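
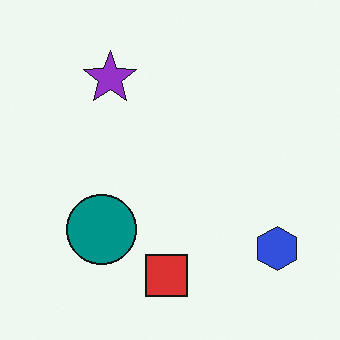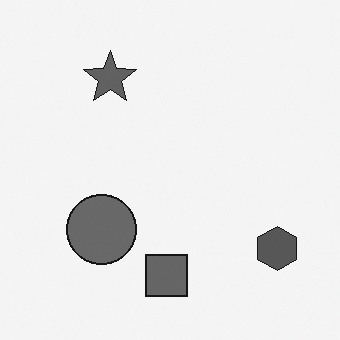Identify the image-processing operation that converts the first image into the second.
It was converted to grayscale.

All color is removed — every shape is now a shade of grey.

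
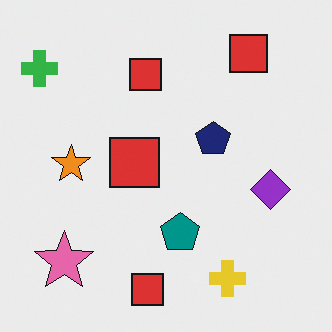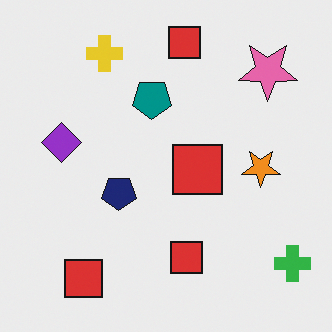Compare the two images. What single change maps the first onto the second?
Rotated 180°.

The green cross sits in the top-left of the first image and the bottom-right of the second — consistent with a whole-image 180° rotation.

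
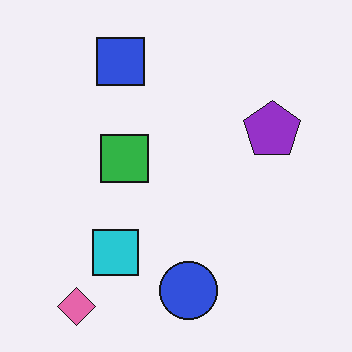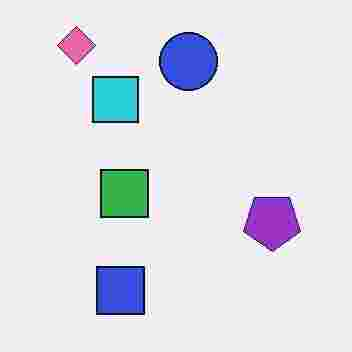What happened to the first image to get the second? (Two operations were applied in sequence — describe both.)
This is the original image flipped vertically (top ↔ bottom), then heavily JPEG-compressed with obvious blocking artifacts.

The pink diamond is in the bottom-left of the first image and the top-left of the second — shapes on opposite sides of the horizontal midline have swapped in a mirror flip. Blocky 8×8 compression artifacts appear around shape edges and the flat background shows ringing — characteristic JPEG degradation.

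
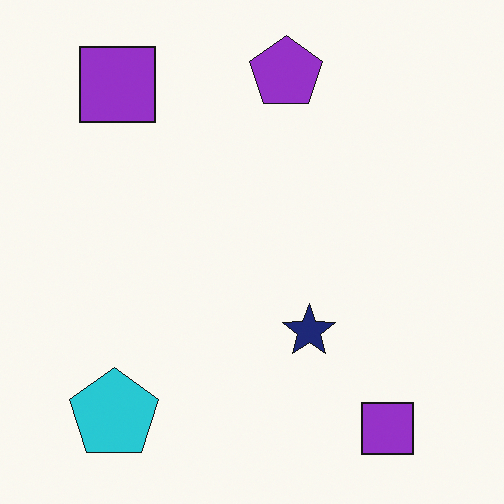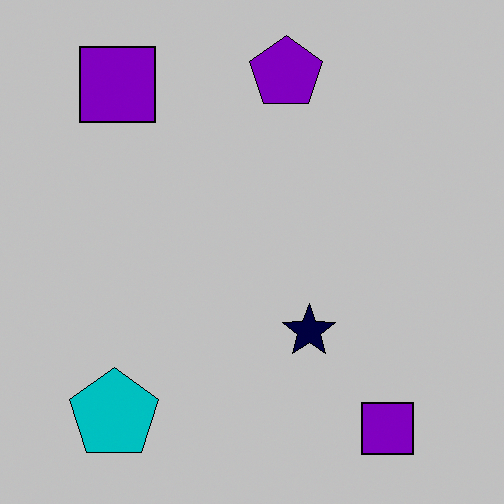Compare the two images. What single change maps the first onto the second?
This is the original image aggressively posterized.

Each flat color has snapped to a coarser quantized level — most visibly, the near-white background has dropped to a flat grey.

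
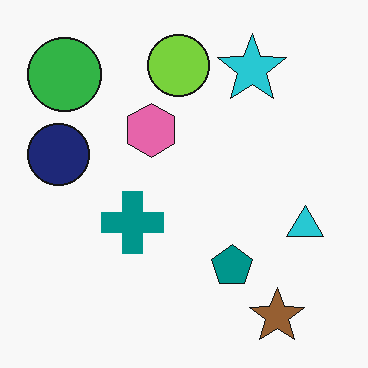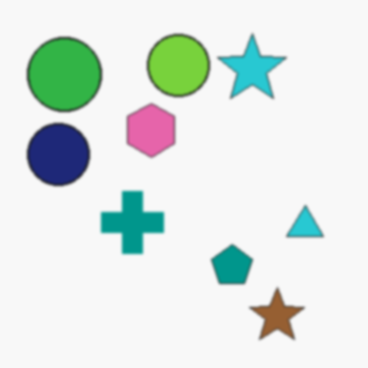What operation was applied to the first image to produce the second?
It was lightly blurred.

Shape edges and outlines are uniformly softened across the whole image.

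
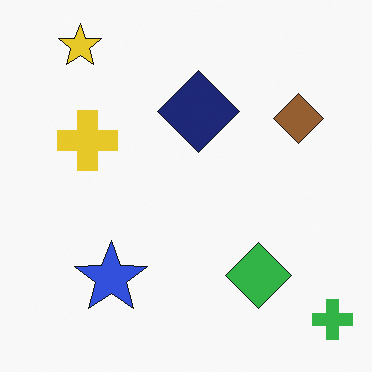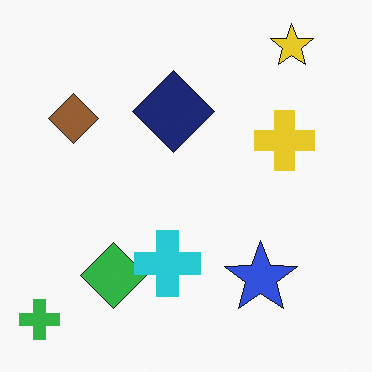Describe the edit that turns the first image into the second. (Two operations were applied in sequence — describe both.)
The transformation is: flipped horizontally (left ↔ right), then overlaid with an additional cyan cross.

The green cross is in the bottom-right of the first image and the bottom-left of the second — shapes on opposite sides of the vertical midline have swapped in a mirror flip. A cyan cross appears in the second image that is absent from the first.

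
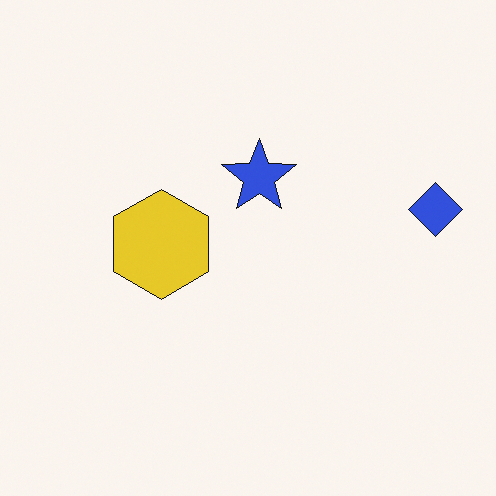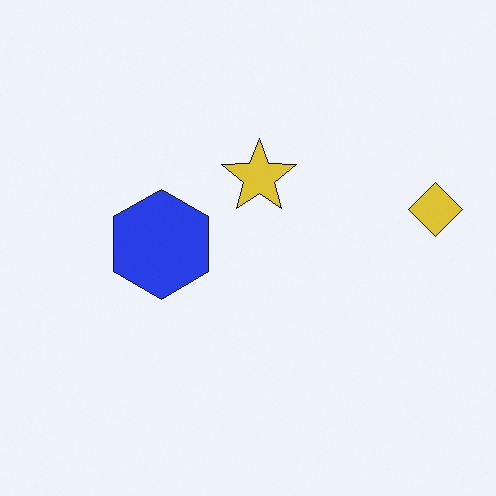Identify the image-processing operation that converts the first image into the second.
The image was hue-shifted by a large amount.

Every shape's color has rotated by the same amount around the hue wheel — a uniform hue shift.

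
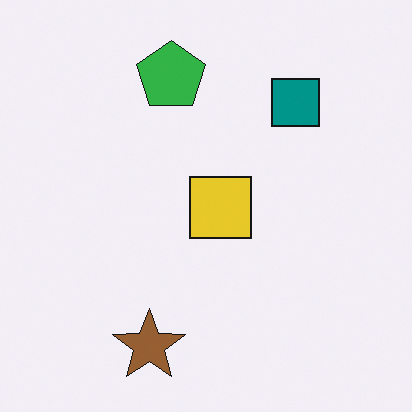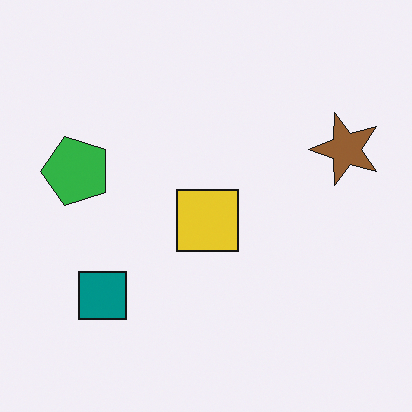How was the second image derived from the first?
It was transposed (reflected across the top-left ↔ bottom-right diagonal).

Shapes have swapped their row and column positions — what was in the top-right is now in the bottom-left — a diagonal reflection.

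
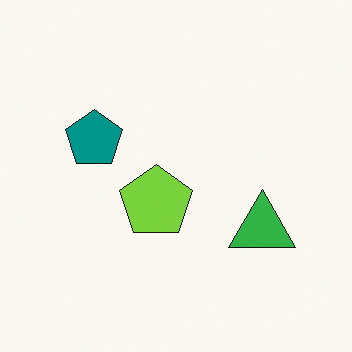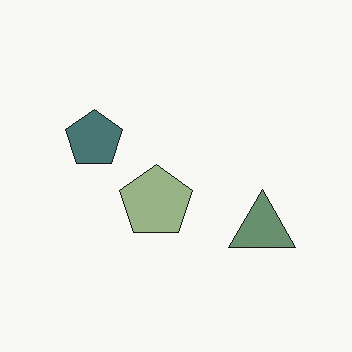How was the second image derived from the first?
It was heavily desaturated.

All colors are more muted and greyish — a global saturation change.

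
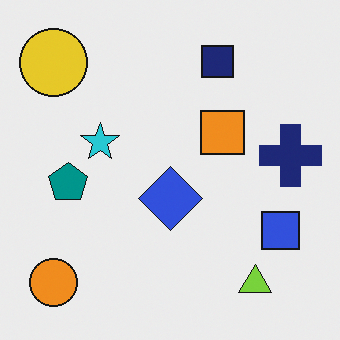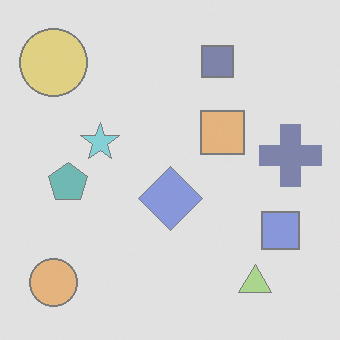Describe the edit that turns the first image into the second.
The second image is the first washed out (contrast reduced).

Tones are pushed toward mid-grey across the whole image — a global contrast change.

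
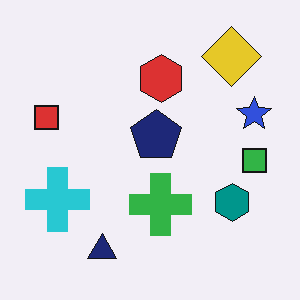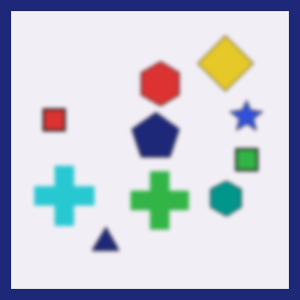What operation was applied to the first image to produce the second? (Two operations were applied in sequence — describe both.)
The second image is the first given a subtle gaussian blur, then framed with a navy border.

Shape edges and outlines are uniformly softened across the whole image. A solid navy frame runs around the edge of the second image, with the content slightly shrunk inside it.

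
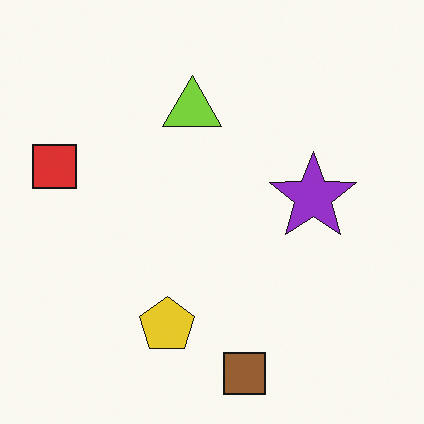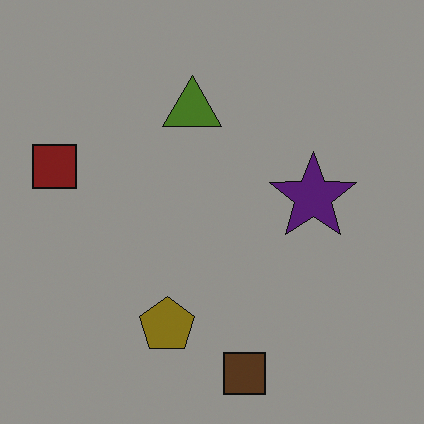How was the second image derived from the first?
The transformation is: darkened a lot.

Every pixel — background and shapes alike — is uniformly darkened.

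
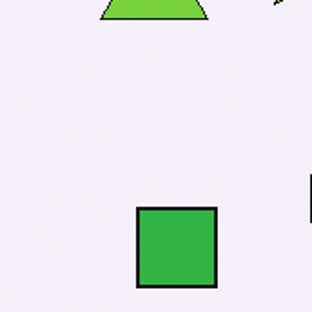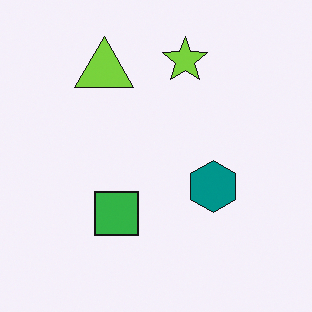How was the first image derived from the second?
It was cropped to a noticeably smaller region and rescaled.

The visible shapes are larger and the field of view is narrower; shapes near the original edges may be partly or wholly outside the frame — a crop-and-rescale.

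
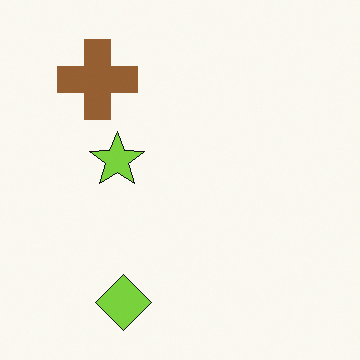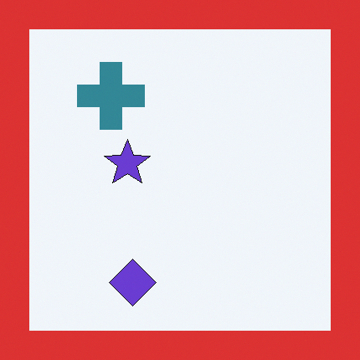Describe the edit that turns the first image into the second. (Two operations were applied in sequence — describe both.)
The second image is the first hue-shifted through roughly half the color wheel, then framed with a red border.

Every shape's color has rotated by the same amount around the hue wheel — a uniform hue shift. A solid red frame runs around the edge of the second image, with the content slightly shrunk inside it.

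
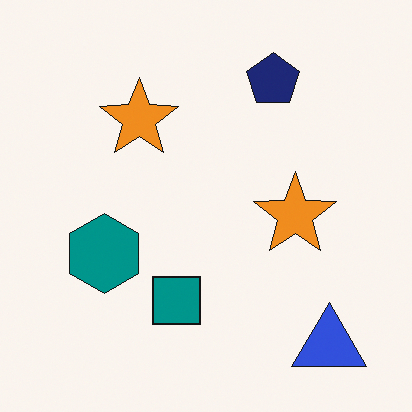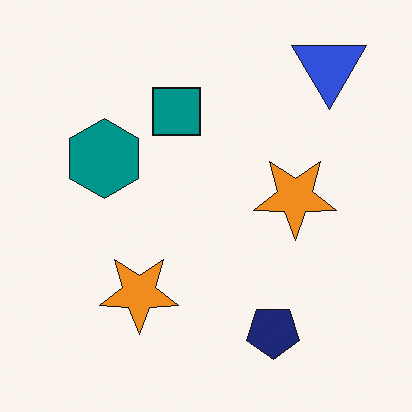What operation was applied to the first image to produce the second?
It was flipped vertically (top ↔ bottom).

The blue triangle is in the bottom-right of the first image and the top-right of the second — shapes on opposite sides of the horizontal midline have swapped in a mirror flip.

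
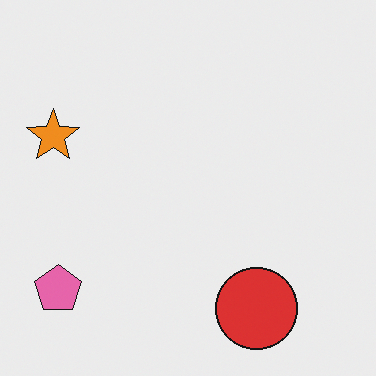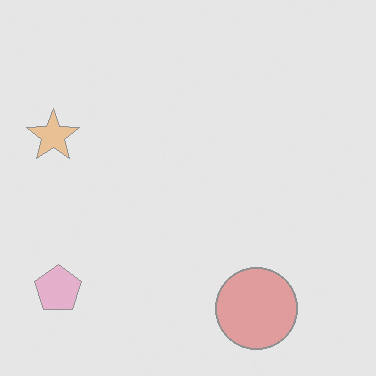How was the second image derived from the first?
The second image is the first given much lower contrast.

Tones are pushed toward mid-grey across the whole image — a global contrast change.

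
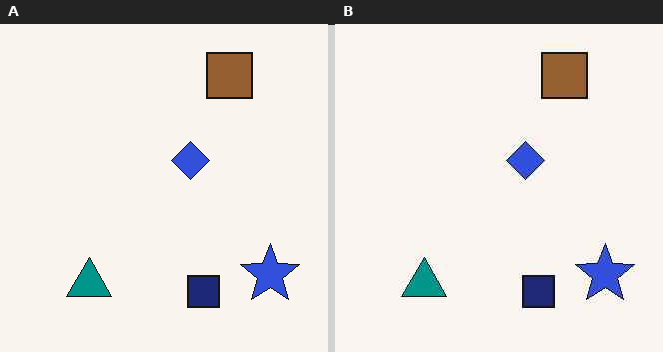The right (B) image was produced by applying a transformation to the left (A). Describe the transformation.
It was JPEG-compressed with visible artifacts.

Blocky 8×8 compression artifacts appear around shape edges and the flat background shows ringing — characteristic JPEG degradation.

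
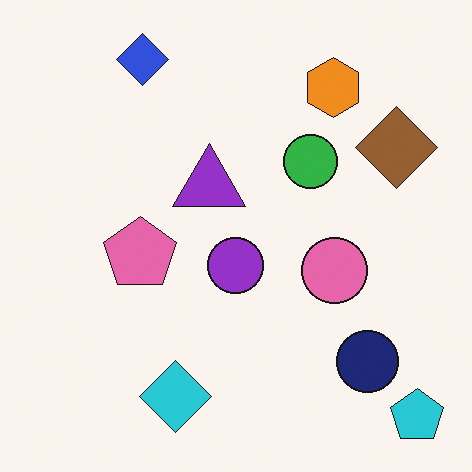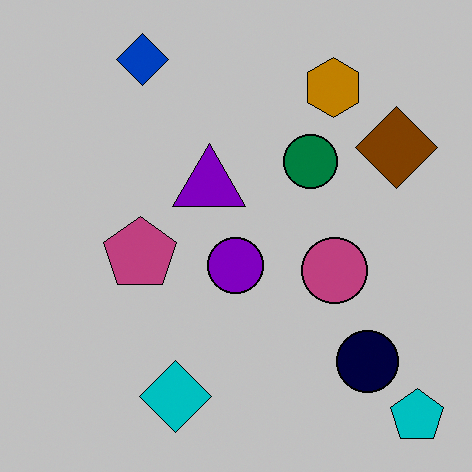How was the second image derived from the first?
The image was aggressively posterized.

Each flat color has snapped to a coarser quantized level — most visibly, the near-white background has dropped to a flat grey.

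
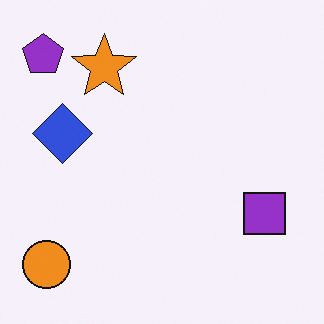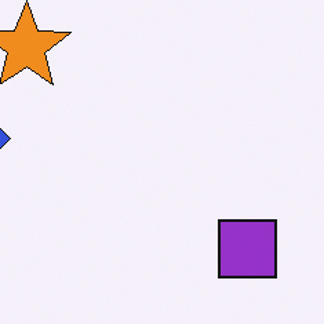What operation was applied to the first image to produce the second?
The second image is the first cropped to a modestly smaller region and rescaled.

The visible shapes are larger and the field of view is narrower; shapes near the original edges may be partly or wholly outside the frame — a crop-and-rescale.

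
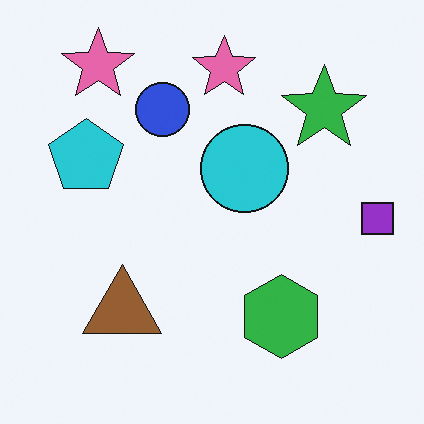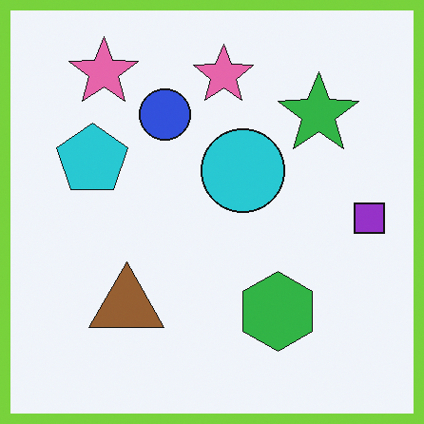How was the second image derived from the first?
It was framed with a lime border.

A solid lime frame runs around the edge of the second image, with the content slightly shrunk inside it.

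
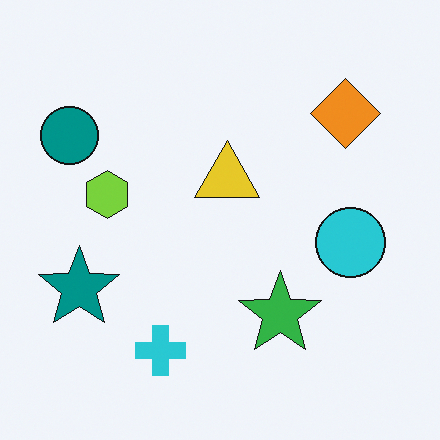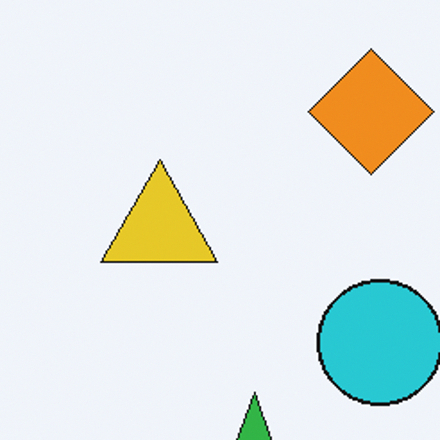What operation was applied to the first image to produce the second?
Cropped tightly and scaled back up.

The visible shapes are larger and the field of view is narrower; shapes near the original edges may be partly or wholly outside the frame — a crop-and-rescale.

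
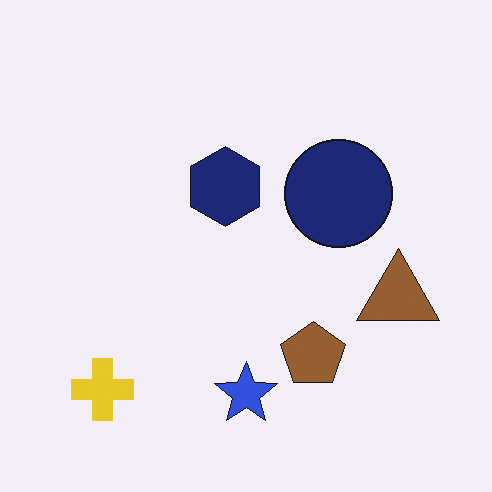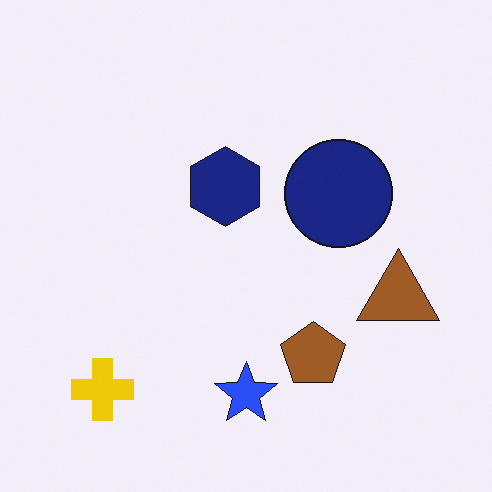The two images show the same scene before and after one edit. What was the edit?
Slightly oversaturated.

All colors are more vivid — a global saturation change.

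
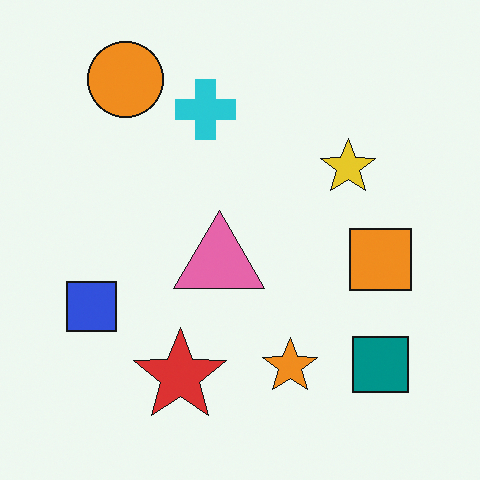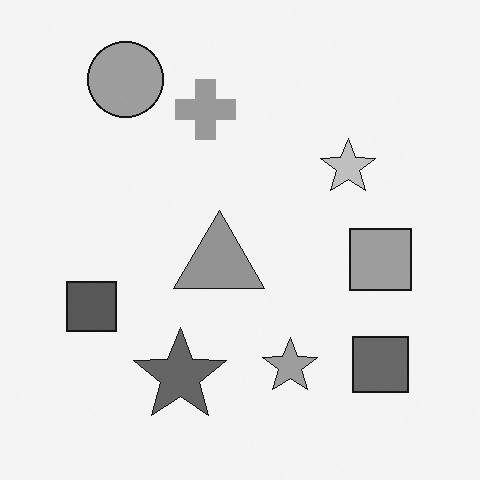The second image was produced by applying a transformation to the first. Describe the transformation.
The transformation is: converted to grayscale.

All color is removed — every shape is now a shade of grey.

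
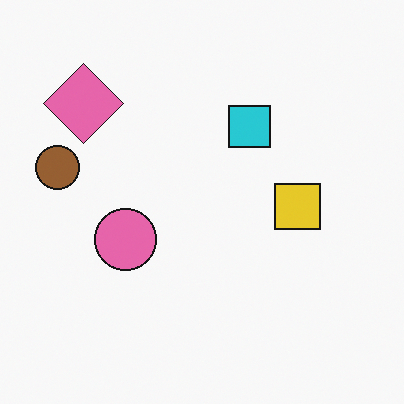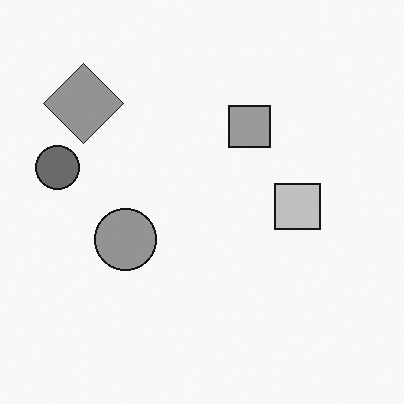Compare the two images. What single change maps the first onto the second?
The image was converted to grayscale.

All color is removed — every shape is now a shade of grey.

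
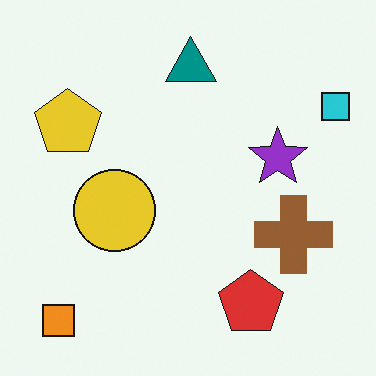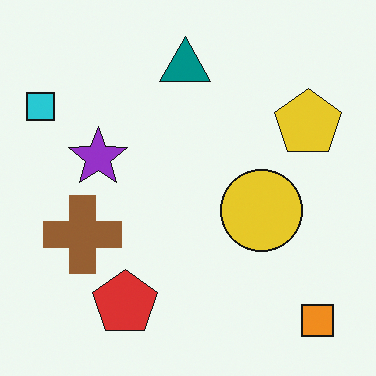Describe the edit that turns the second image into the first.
Flipped horizontally (left ↔ right).

The cyan square is in the top-left of the second image and the top-right of the first — shapes on opposite sides of the vertical midline have swapped in a mirror flip.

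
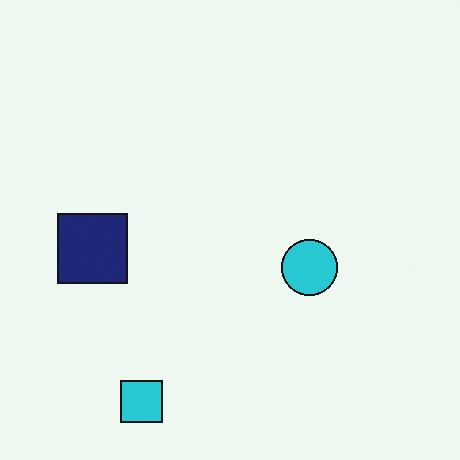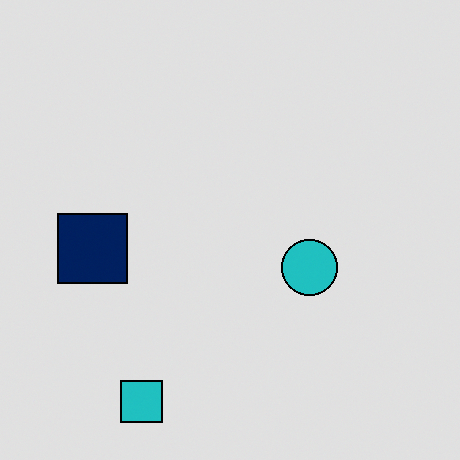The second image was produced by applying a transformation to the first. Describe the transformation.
Posterized to a reduced palette.

Each flat color has snapped to a coarser quantized level — most visibly, the near-white background has dropped to a flat grey.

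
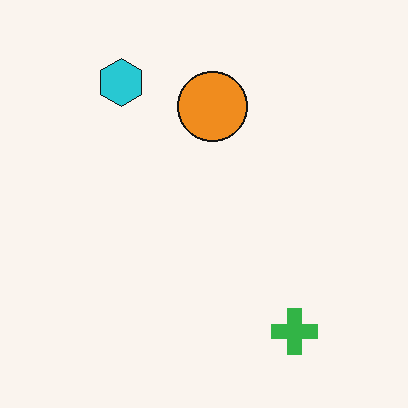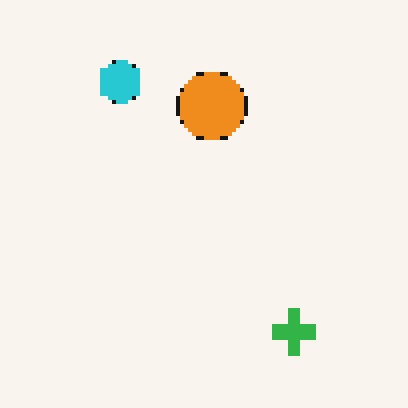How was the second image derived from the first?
It was lightly pixelated (a mild mosaic effect).

Shapes are reduced to large square blocks; fine edges and outlines are lost — a downscale-then-upscale (mosaic) effect.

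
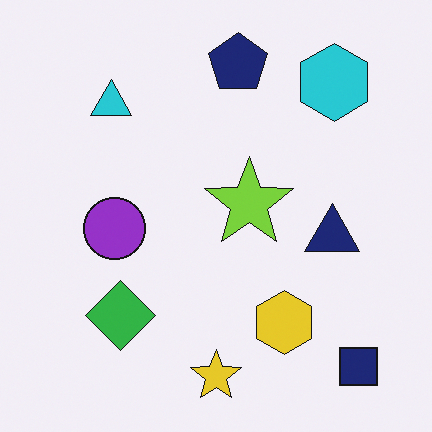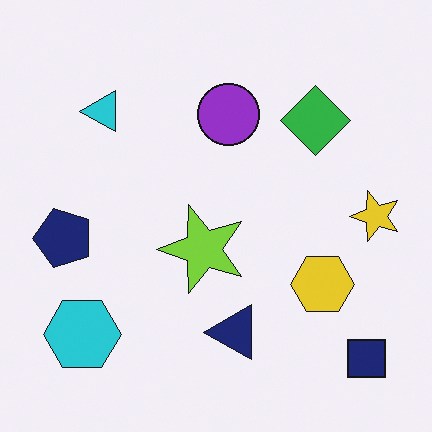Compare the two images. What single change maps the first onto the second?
It was transposed (reflected across the top-left ↔ bottom-right diagonal).

Shapes have swapped their row and column positions — what was in the top-right is now in the bottom-left — a diagonal reflection.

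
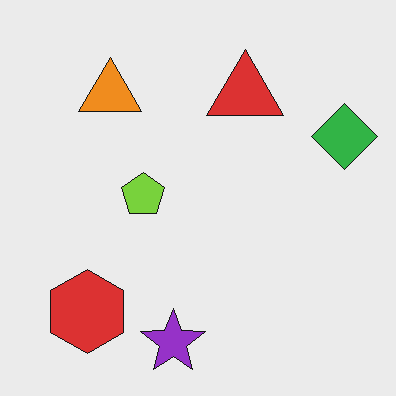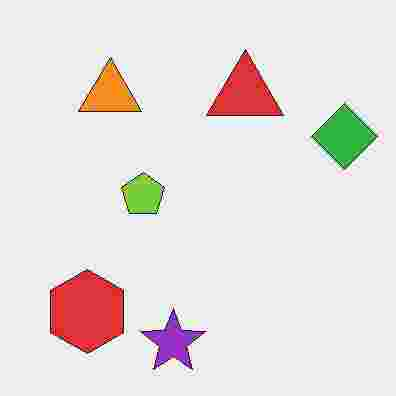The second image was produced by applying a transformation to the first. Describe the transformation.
The image was heavily JPEG-compressed with obvious blocking artifacts.

Blocky 8×8 compression artifacts appear around shape edges and the flat background shows ringing — characteristic JPEG degradation.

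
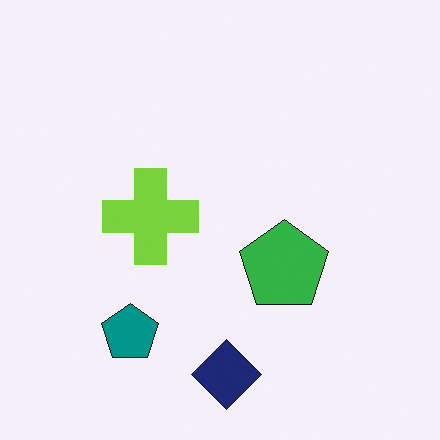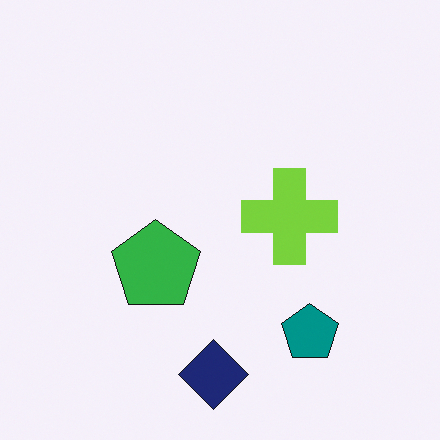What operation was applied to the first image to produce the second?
The second image is the first flipped horizontally (left ↔ right).

The teal pentagon is in the bottom-left of the first image and the bottom-right of the second — shapes on opposite sides of the vertical midline have swapped in a mirror flip.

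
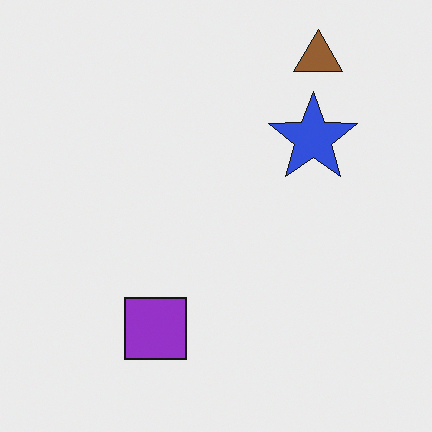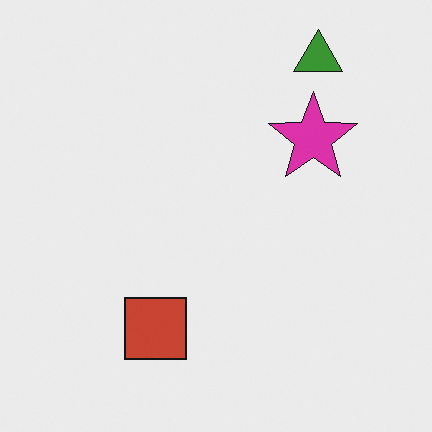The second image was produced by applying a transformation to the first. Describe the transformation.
It was hue-shifted noticeably.

Every shape's color has rotated by the same amount around the hue wheel — a uniform hue shift.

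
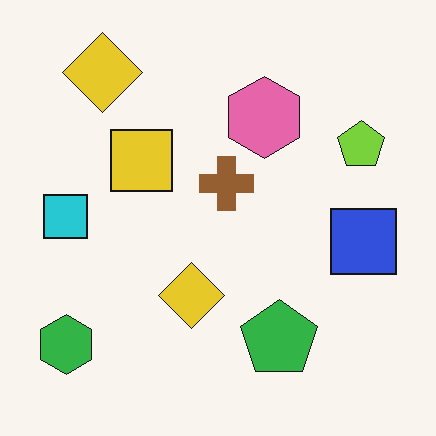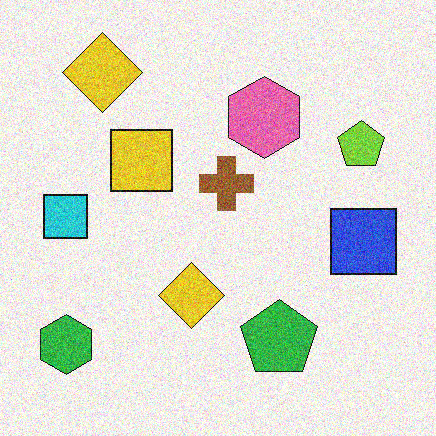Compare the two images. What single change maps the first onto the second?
Degraded with visible gaussian noise.

Random speckle covers the whole image, including the flat background.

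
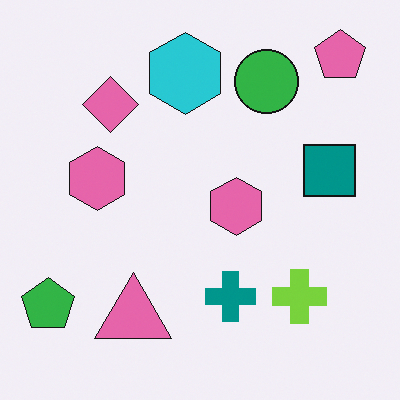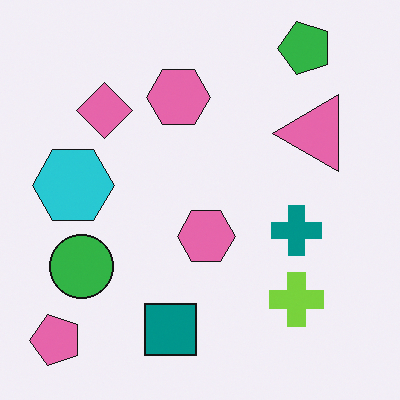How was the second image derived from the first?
It was transposed (reflected across the top-left ↔ bottom-right diagonal).

Shapes have swapped their row and column positions — what was in the top-right is now in the bottom-left — a diagonal reflection.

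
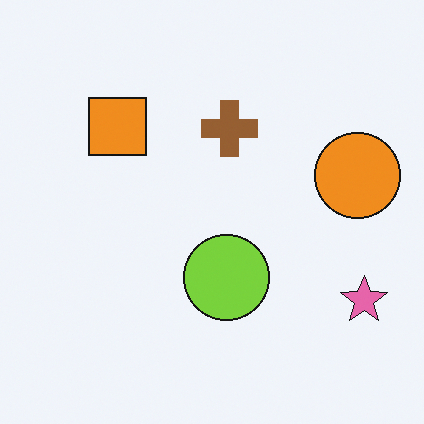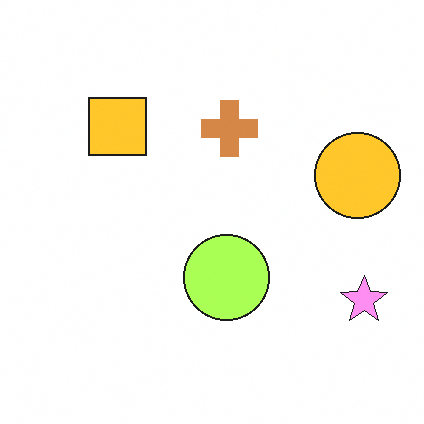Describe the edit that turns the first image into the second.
It was brightened a lot.

Every pixel — background and shapes alike — is uniformly brightened.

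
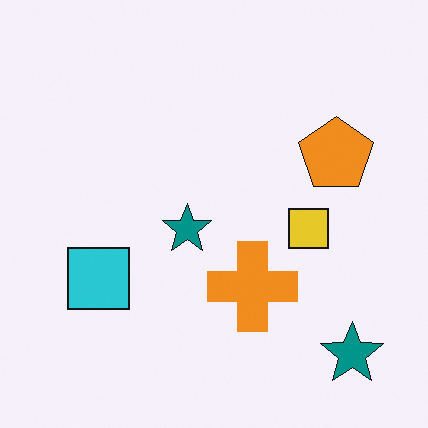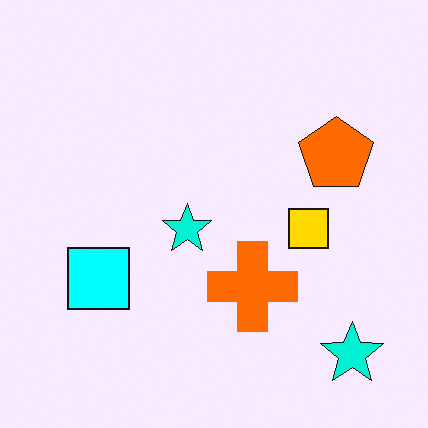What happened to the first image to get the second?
Made much more vivid (saturation change).

All colors are more vivid — a global saturation change.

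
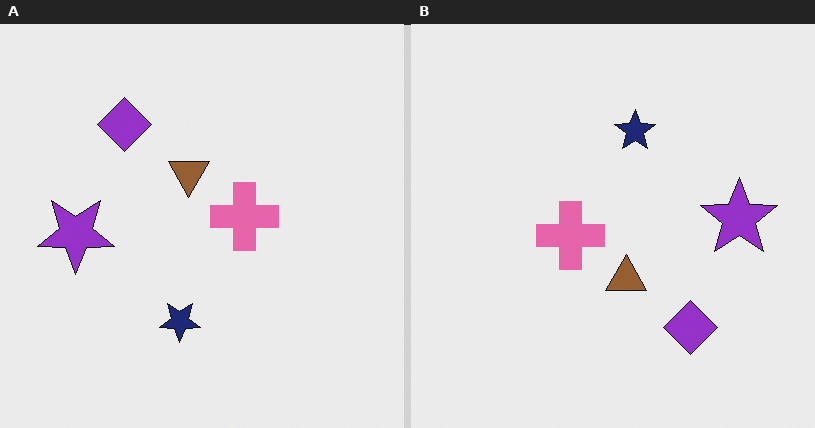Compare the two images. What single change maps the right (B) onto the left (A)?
Rotated 180°.

The purple diamond sits in the bottom-right of the right (B) image and the top-left of the left (A) — consistent with a whole-image 180° rotation.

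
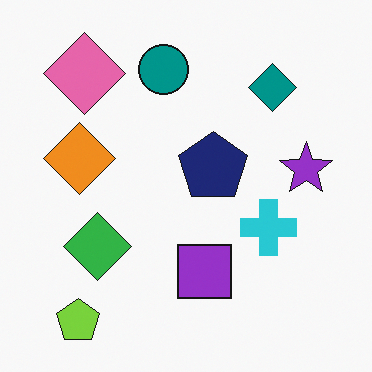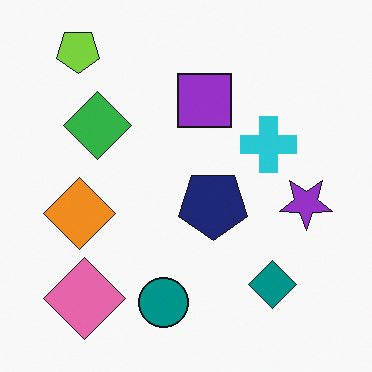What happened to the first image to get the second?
The image was flipped vertically (top ↔ bottom).

The lime pentagon is in the bottom-left of the first image and the top-left of the second — shapes on opposite sides of the horizontal midline have swapped in a mirror flip.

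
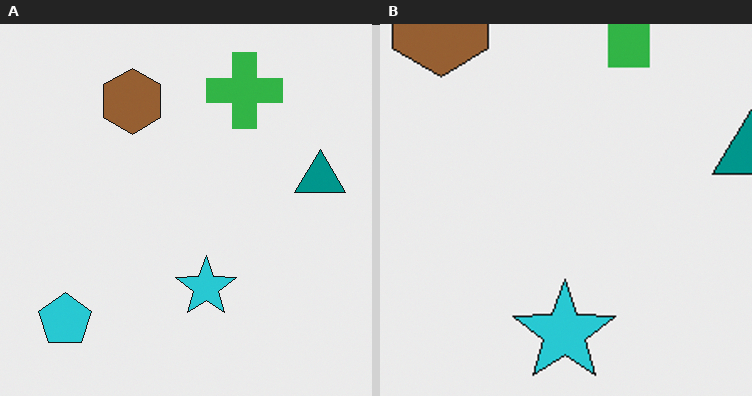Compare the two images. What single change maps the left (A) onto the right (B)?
The right (B) image is the left (A) cropped to a noticeably smaller region and rescaled.

The visible shapes are larger and the field of view is narrower; shapes near the original edges may be partly or wholly outside the frame — a crop-and-rescale.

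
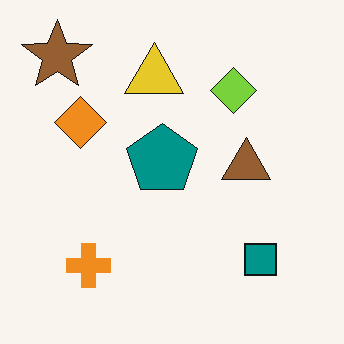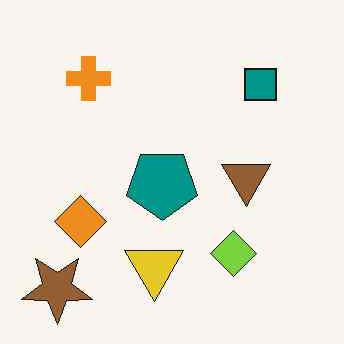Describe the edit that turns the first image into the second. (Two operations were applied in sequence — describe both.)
This is the original image given moderate JPEG compression, then flipped vertically (top ↔ bottom).

Blocky 8×8 compression artifacts appear around shape edges and the flat background shows ringing — characteristic JPEG degradation. The brown star is in the top-left of the first image and the bottom-left of the second — shapes on opposite sides of the horizontal midline have swapped in a mirror flip.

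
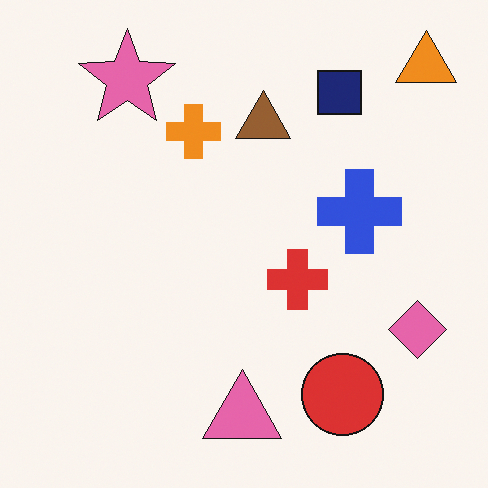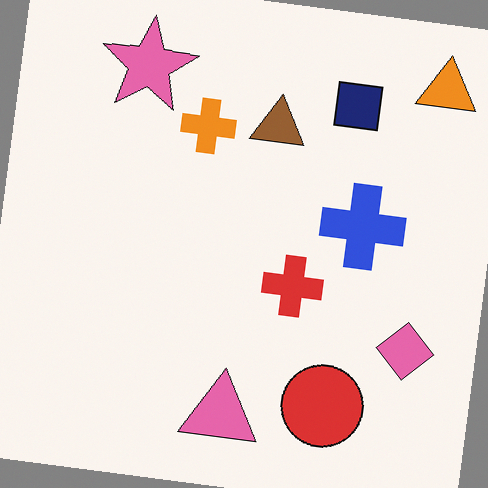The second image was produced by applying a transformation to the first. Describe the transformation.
The transformation is: rotated clockwise by a few degrees.

Every shape is tilted by the same angle and the image corners show triangular fill wedges — a whole-image rotation by a non-right angle.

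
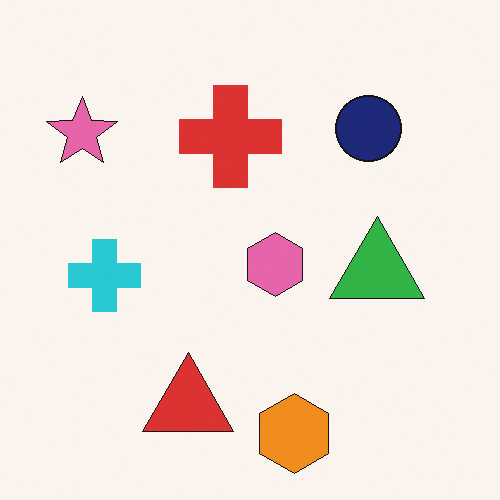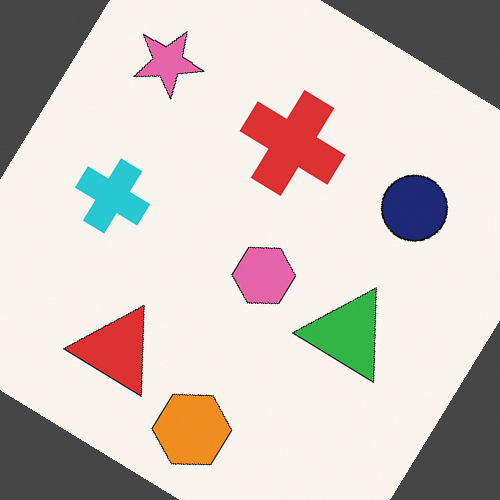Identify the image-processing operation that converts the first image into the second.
Rotated clockwise by a large amount — several tens of degrees.

Every shape is tilted by the same angle and the image corners show triangular fill wedges — a whole-image rotation by a non-right angle.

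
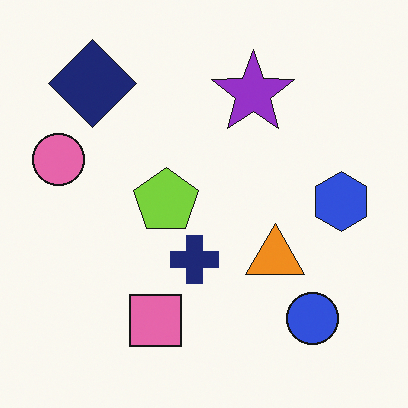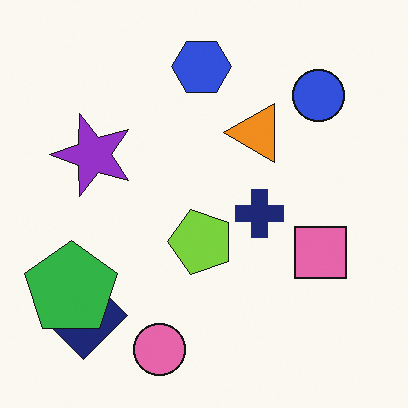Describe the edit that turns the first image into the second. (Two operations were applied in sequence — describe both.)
It was rotated 90° counter-clockwise, then overlaid with an additional green pentagon.

The navy diamond sits in the top-left of the first image and the bottom-left of the second — consistent with a whole-image 90° counter-clockwise rotation. A green pentagon appears in the second image that is absent from the first.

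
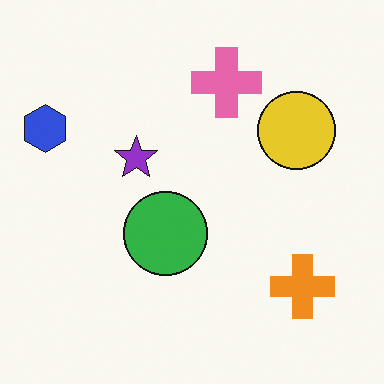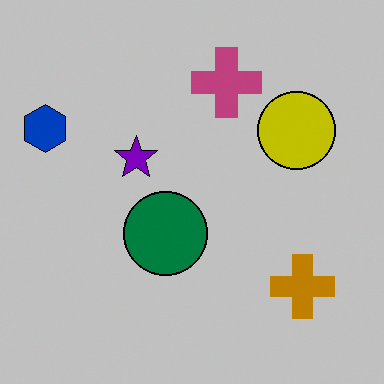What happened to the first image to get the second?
Heavily posterized to just a handful of flat colors.

Each flat color has snapped to a coarser quantized level — most visibly, the near-white background has dropped to a flat grey.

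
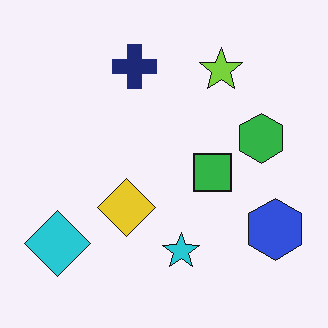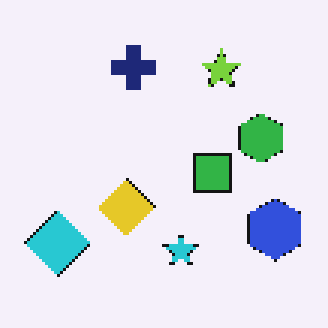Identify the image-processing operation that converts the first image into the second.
This is the original image mildly pixelated.

Shapes are reduced to large square blocks; fine edges and outlines are lost — a downscale-then-upscale (mosaic) effect.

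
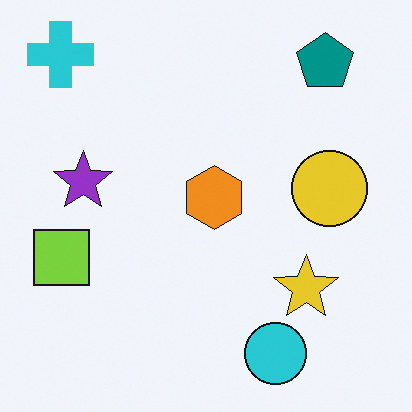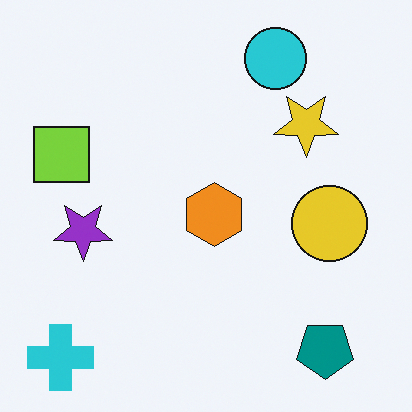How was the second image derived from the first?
Flipped vertically (top ↔ bottom).

The cyan cross is in the top-left of the first image and the bottom-left of the second — shapes on opposite sides of the horizontal midline have swapped in a mirror flip.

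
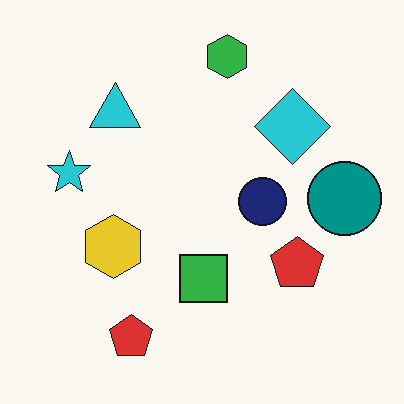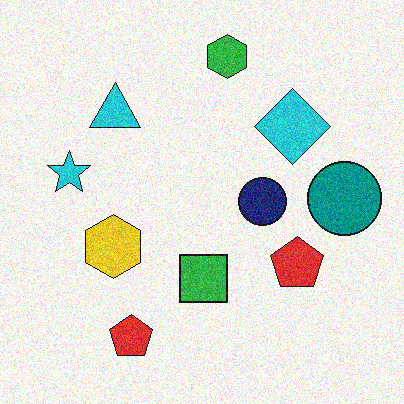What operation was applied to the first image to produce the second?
This is the original image degraded with moderate additive noise.

Random speckle covers the whole image, including the flat background.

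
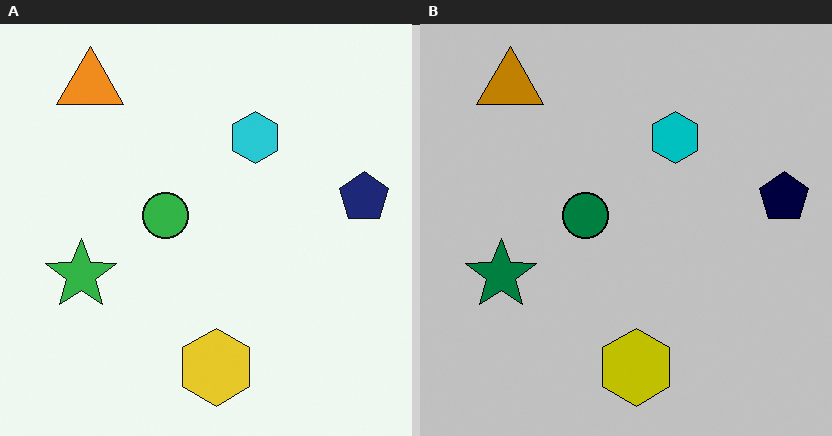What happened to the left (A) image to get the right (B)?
It was heavily posterized to just a handful of flat colors.

Each flat color has snapped to a coarser quantized level — most visibly, the near-white background has dropped to a flat grey.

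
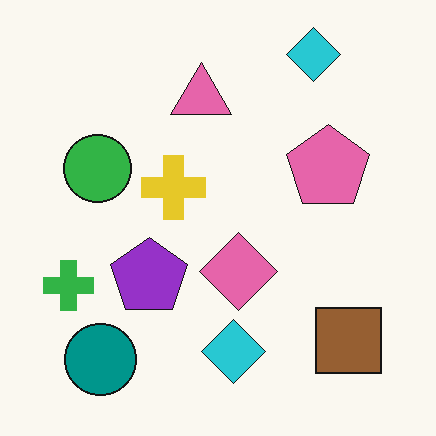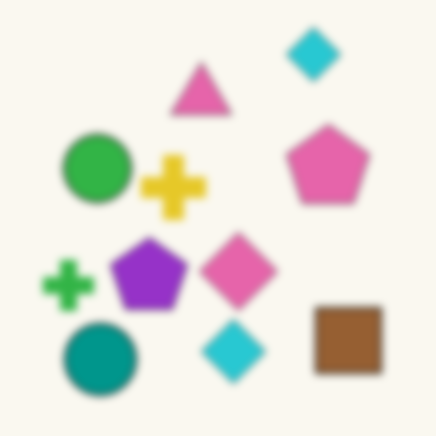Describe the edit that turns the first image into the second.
Moderately blurred.

Shape edges and outlines are uniformly softened across the whole image.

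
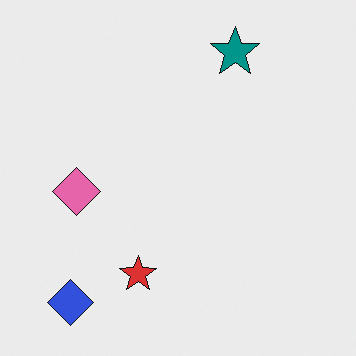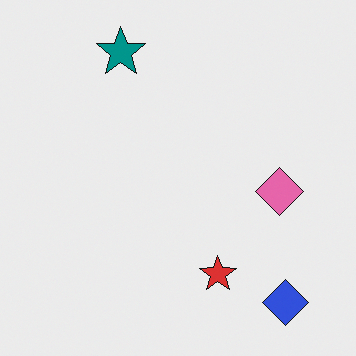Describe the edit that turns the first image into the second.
The second image is the first flipped horizontally (left ↔ right).

The blue diamond is in the bottom-left of the first image and the bottom-right of the second — shapes on opposite sides of the vertical midline have swapped in a mirror flip.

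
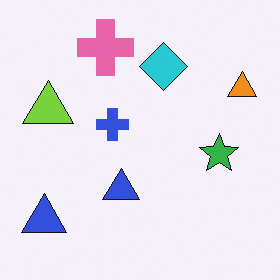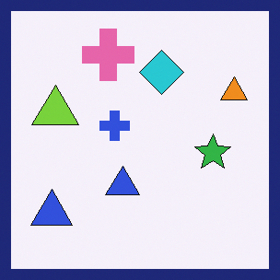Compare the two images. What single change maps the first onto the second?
Framed with a navy border.

A solid navy frame runs around the edge of the second image, with the content slightly shrunk inside it.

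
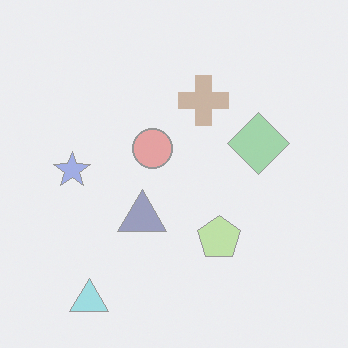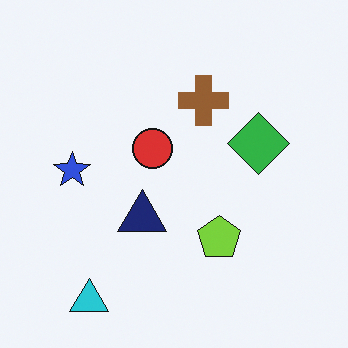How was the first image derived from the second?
The transformation is: washed out (contrast reduced).

Tones are pushed toward mid-grey across the whole image — a global contrast change.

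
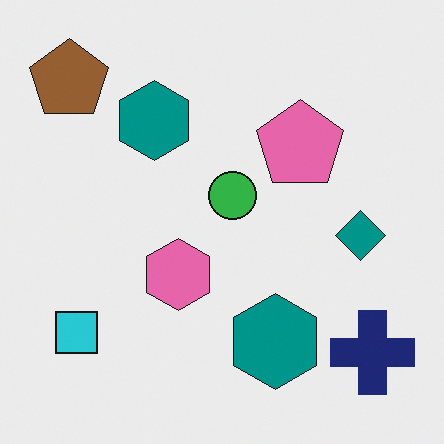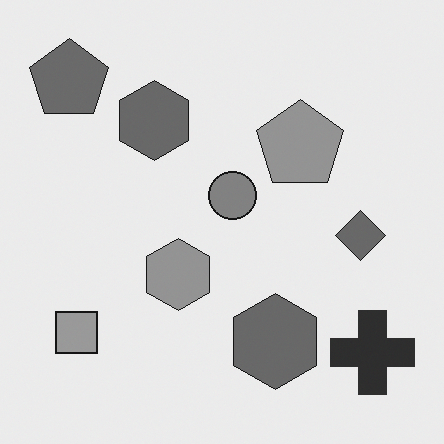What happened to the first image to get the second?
The second image is the first converted to grayscale.

All color is removed — every shape is now a shade of grey.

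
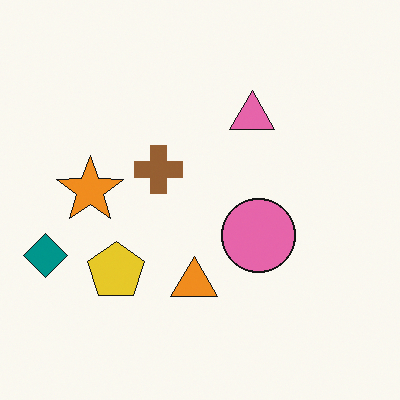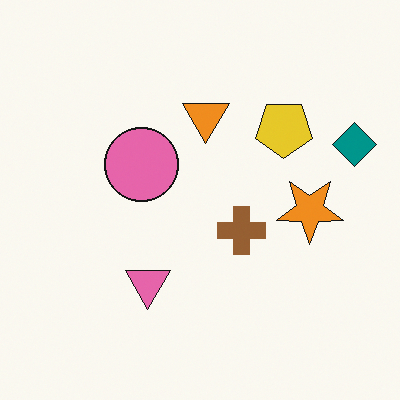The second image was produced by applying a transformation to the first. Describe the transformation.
The second image is the first rotated 180°.

The teal diamond sits in the left of the first image and the right of the second — consistent with a whole-image 180° rotation.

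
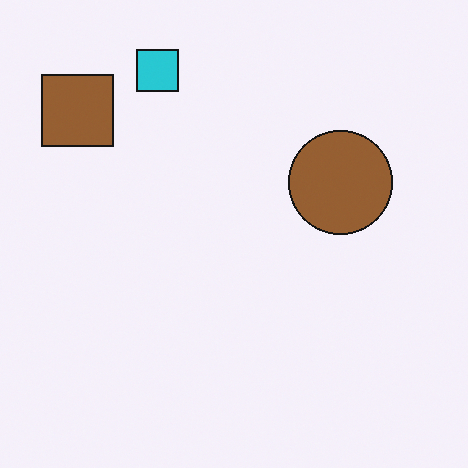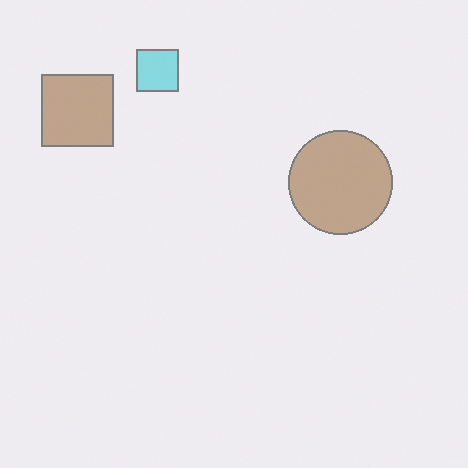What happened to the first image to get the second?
Washed out (contrast reduced).

Tones are pushed toward mid-grey across the whole image — a global contrast change.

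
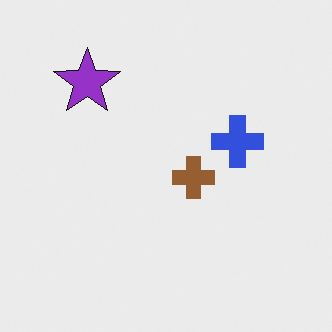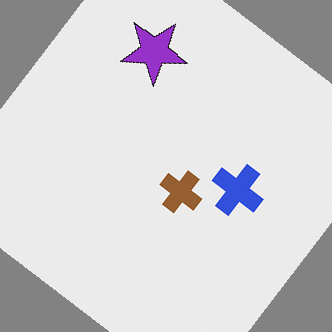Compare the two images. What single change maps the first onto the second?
It was rotated clockwise by a large amount — several tens of degrees.

Every shape is tilted by the same angle and the image corners show triangular fill wedges — a whole-image rotation by a non-right angle.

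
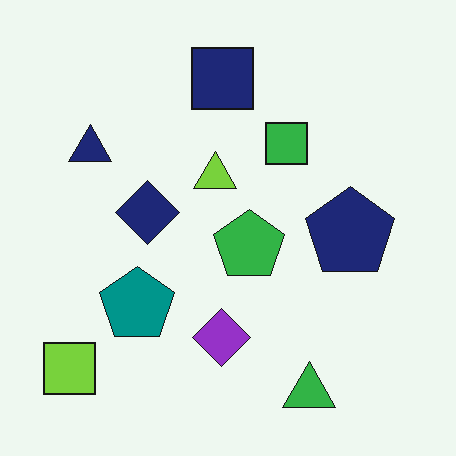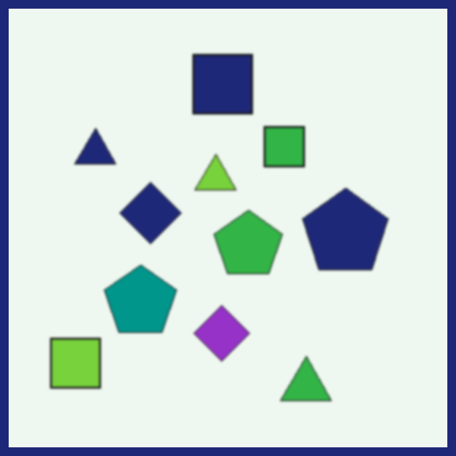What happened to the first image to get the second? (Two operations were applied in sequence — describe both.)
It was slightly softened, then framed with a navy border.

Shape edges and outlines are uniformly softened across the whole image. A solid navy frame runs around the edge of the second image, with the content slightly shrunk inside it.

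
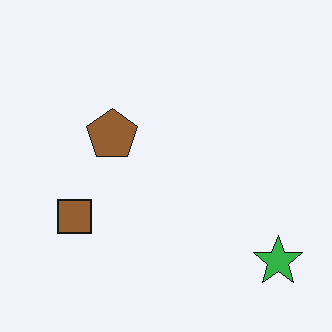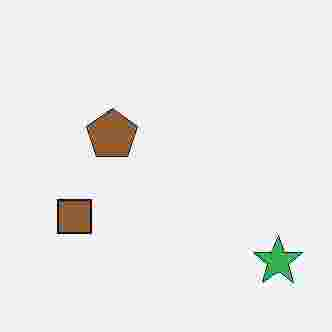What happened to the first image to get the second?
Heavily JPEG-compressed with obvious blocking artifacts.

Blocky 8×8 compression artifacts appear around shape edges and the flat background shows ringing — characteristic JPEG degradation.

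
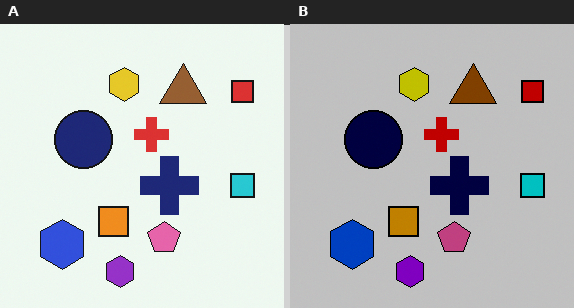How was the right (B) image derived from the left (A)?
This is the original image aggressively posterized.

Each flat color has snapped to a coarser quantized level — most visibly, the near-white background has dropped to a flat grey.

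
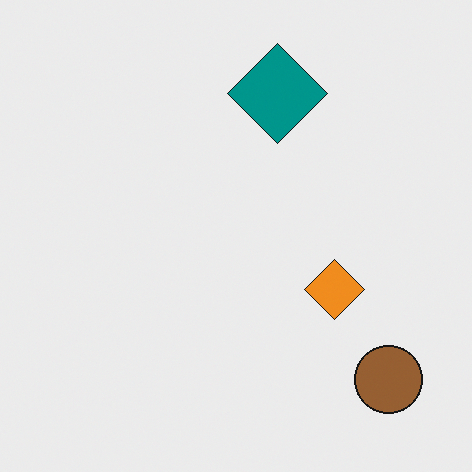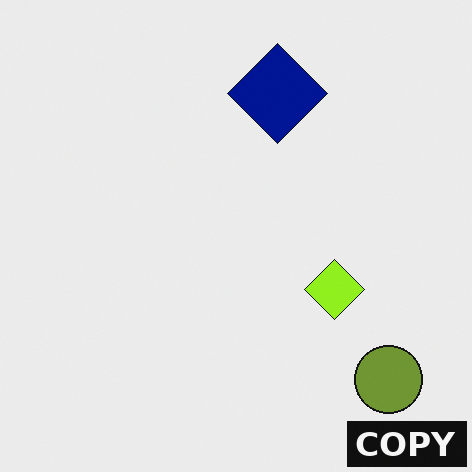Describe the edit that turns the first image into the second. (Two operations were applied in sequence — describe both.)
Hue-shifted slightly, then watermarked with the text "COPY" in the lower-right corner.

Every shape's color has rotated by the same amount around the hue wheel — a uniform hue shift. A dark label reading "COPY" appears in the lower-right corner.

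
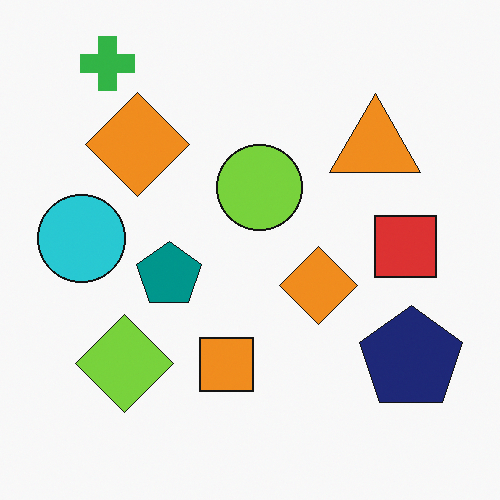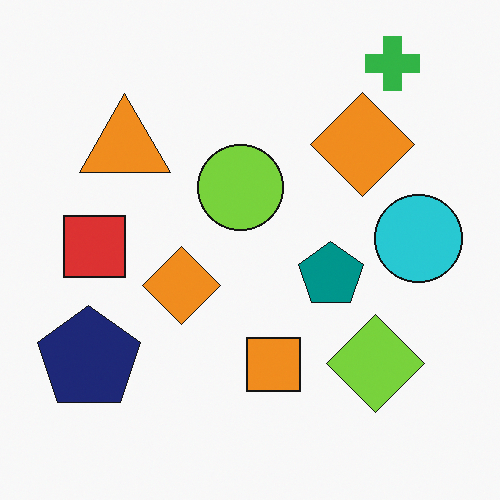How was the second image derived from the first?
The second image is the first flipped horizontally (left ↔ right).

The cyan circle is in the left of the first image and the right of the second — shapes on opposite sides of the vertical midline have swapped in a mirror flip.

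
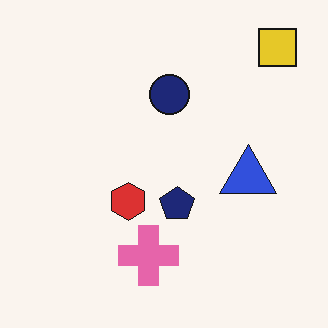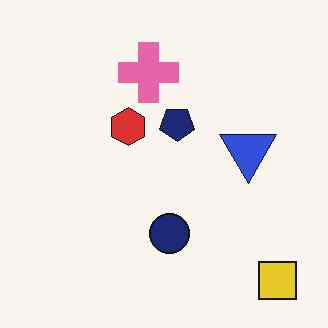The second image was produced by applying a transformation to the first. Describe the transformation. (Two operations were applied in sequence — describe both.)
It was flipped vertically (top ↔ bottom), then given moderate JPEG compression.

The yellow square is in the top-right of the first image and the bottom-right of the second — shapes on opposite sides of the horizontal midline have swapped in a mirror flip. Blocky 8×8 compression artifacts appear around shape edges and the flat background shows ringing — characteristic JPEG degradation.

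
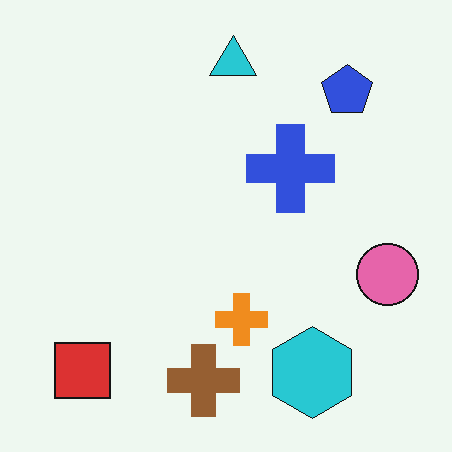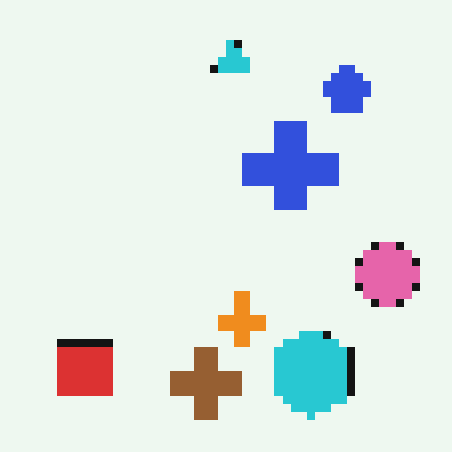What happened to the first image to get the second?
It was moderately pixelated.

Shapes are reduced to large square blocks; fine edges and outlines are lost — a downscale-then-upscale (mosaic) effect.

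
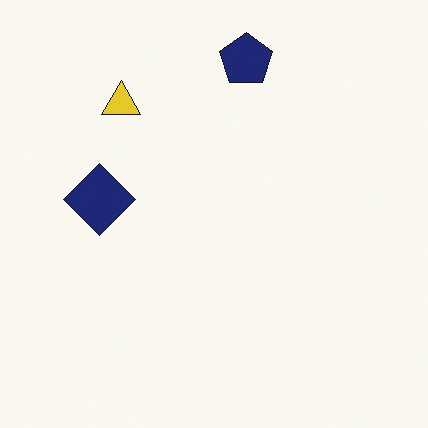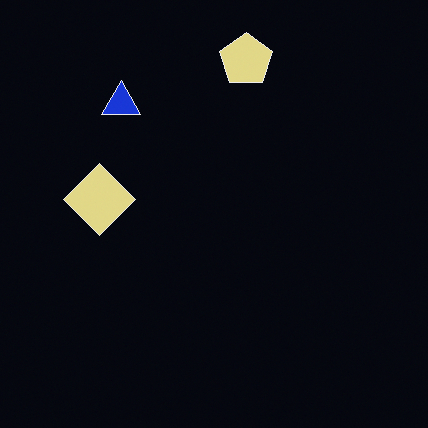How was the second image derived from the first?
The transformation is: color-inverted (negative).

The light background has become dark and every shape's color is its complement — a photographic negative.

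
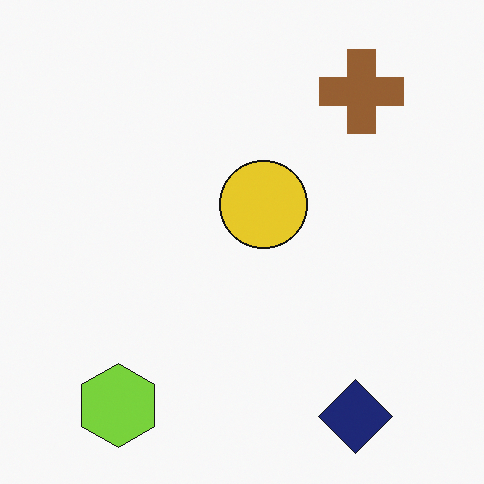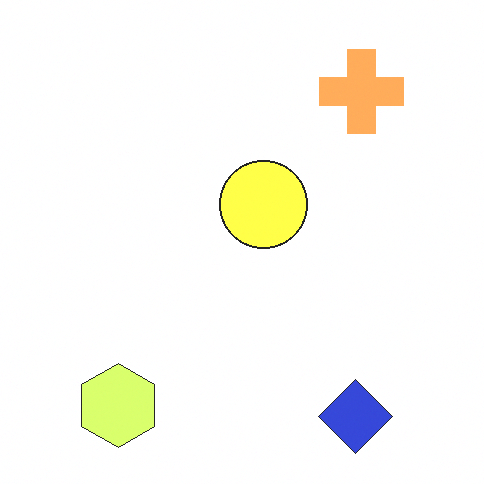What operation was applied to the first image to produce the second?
The transformation is: substantially brightened.

Every pixel — background and shapes alike — is uniformly brightened.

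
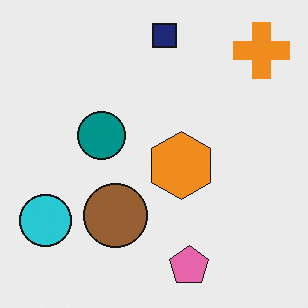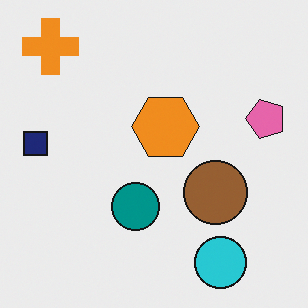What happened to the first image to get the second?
This is the original image rotated 90° counter-clockwise.

The orange cross sits in the top-right of the first image and the top-left of the second — consistent with a whole-image 90° counter-clockwise rotation.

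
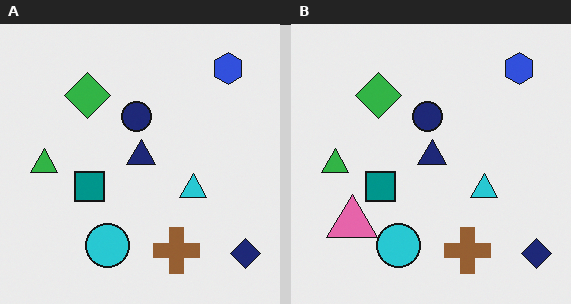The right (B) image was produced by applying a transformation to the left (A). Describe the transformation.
The right (B) image is the left (A) overlaid with an additional pink triangle.

A pink triangle appears in the right (B) image that is absent from the left (A).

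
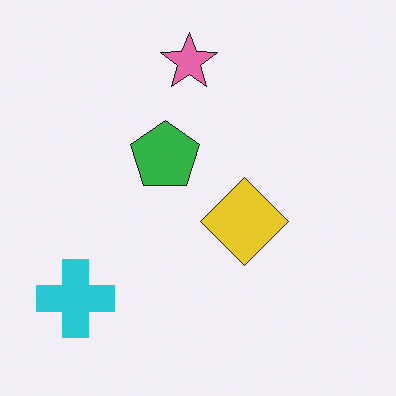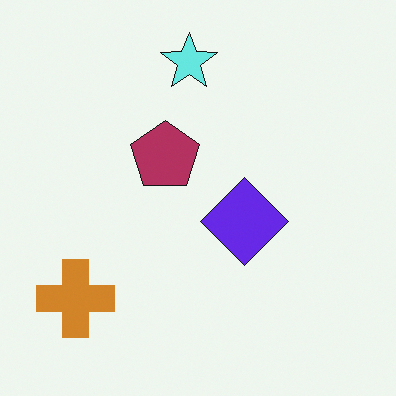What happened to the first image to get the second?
The image was hue-shifted through roughly half the color wheel.

Every shape's color has rotated by the same amount around the hue wheel — a uniform hue shift.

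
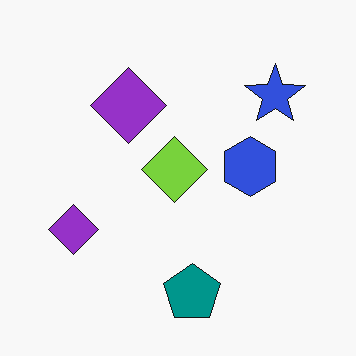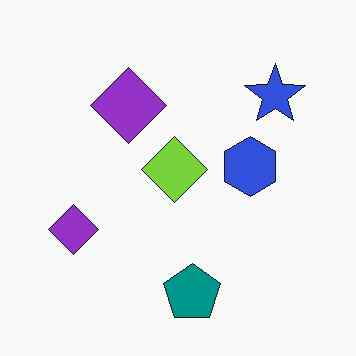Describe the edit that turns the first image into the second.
It was given moderate JPEG compression.

Blocky 8×8 compression artifacts appear around shape edges and the flat background shows ringing — characteristic JPEG degradation.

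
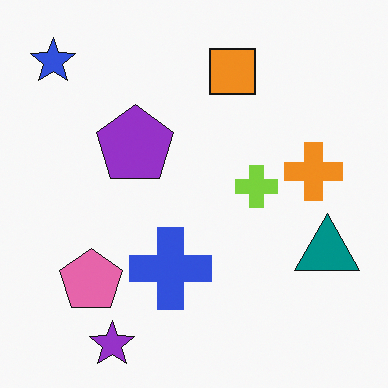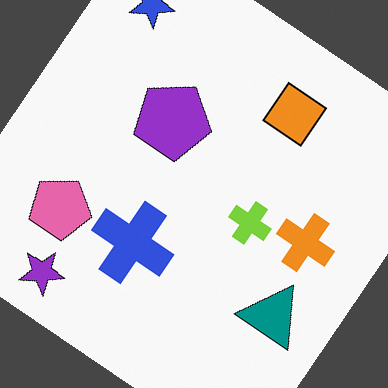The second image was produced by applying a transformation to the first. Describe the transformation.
This is the original image rotated clockwise by a large amount — several tens of degrees.

Every shape is tilted by the same angle and the image corners show triangular fill wedges — a whole-image rotation by a non-right angle.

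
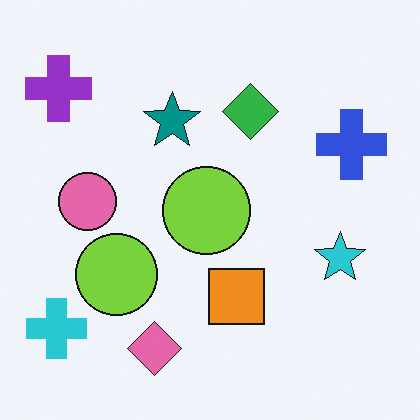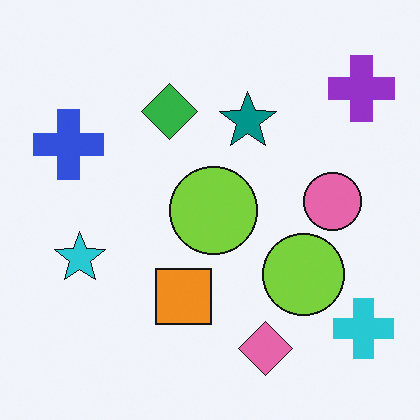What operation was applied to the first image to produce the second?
The transformation is: flipped horizontally (left ↔ right).

The cyan cross is in the bottom-left of the first image and the bottom-right of the second — shapes on opposite sides of the vertical midline have swapped in a mirror flip.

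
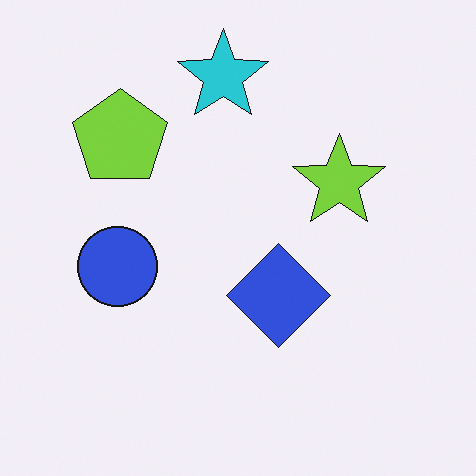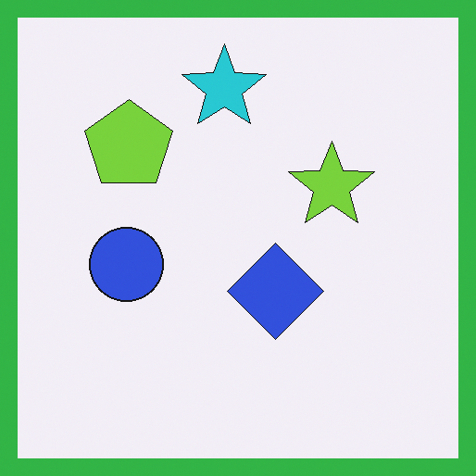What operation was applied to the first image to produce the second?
The image was framed with a green border.

A solid green frame runs around the edge of the second image, with the content slightly shrunk inside it.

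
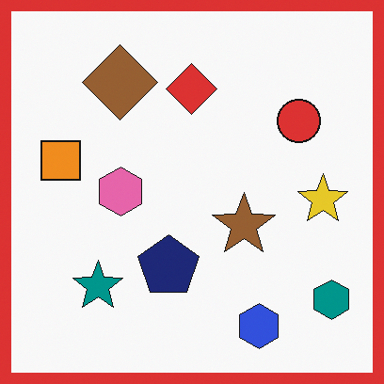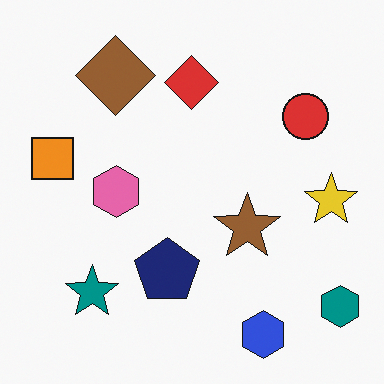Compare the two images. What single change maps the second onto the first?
The transformation is: framed with a red border.

A solid red frame runs around the edge of the first image, with the content slightly shrunk inside it.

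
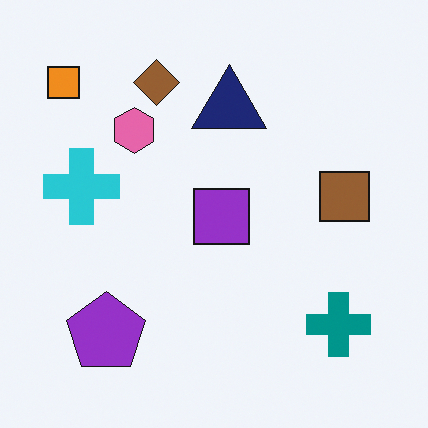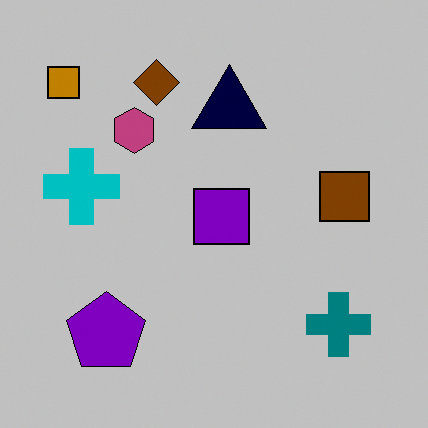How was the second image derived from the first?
The second image is the first heavily posterized to just a handful of flat colors.

Each flat color has snapped to a coarser quantized level — most visibly, the near-white background has dropped to a flat grey.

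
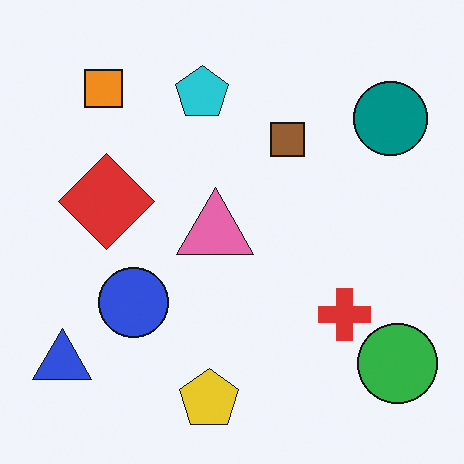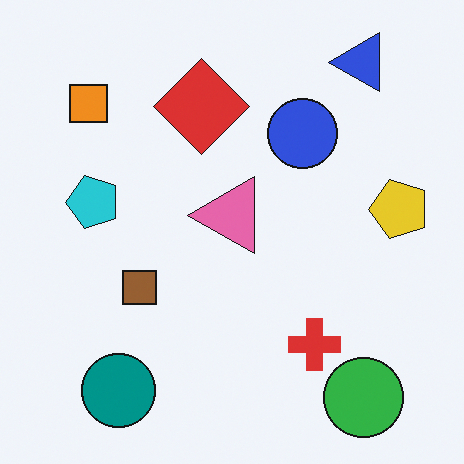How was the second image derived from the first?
The image was transposed (reflected across the top-left ↔ bottom-right diagonal).

Shapes have swapped their row and column positions — what was in the top-right is now in the bottom-left — a diagonal reflection.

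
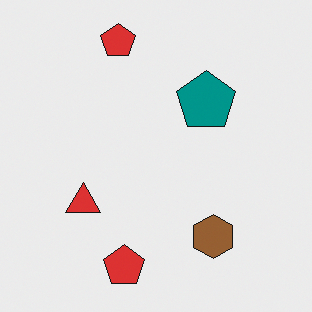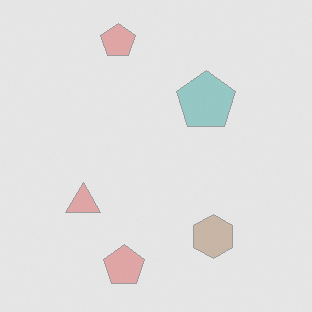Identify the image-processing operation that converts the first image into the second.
The transformation is: given much lower contrast.

Tones are pushed toward mid-grey across the whole image — a global contrast change.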